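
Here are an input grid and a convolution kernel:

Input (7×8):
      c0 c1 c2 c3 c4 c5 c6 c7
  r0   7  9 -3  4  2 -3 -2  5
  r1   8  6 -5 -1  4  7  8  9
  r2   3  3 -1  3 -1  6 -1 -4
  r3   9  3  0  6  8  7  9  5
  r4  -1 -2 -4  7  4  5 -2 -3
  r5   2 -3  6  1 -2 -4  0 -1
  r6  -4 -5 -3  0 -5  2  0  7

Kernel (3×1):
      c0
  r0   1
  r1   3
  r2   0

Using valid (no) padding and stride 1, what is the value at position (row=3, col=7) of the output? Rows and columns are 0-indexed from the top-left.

The receptive field on the input at this output position is [5 / -3 / -1]. Elementwise product with the kernel and sum: 5·1 + -3·3.

-4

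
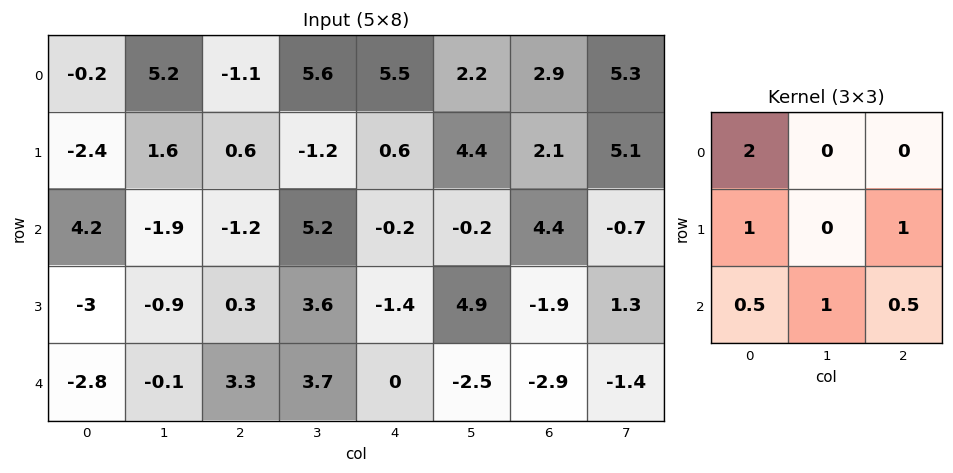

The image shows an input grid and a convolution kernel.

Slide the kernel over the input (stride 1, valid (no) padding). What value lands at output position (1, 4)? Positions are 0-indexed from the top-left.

8.65

The receptive field on the input at this output position is [0.6 4.4 2.1 / -0.2 -0.2 4.4 / -1.4 4.9 -1.9]. Elementwise product with the kernel and sum: 0.6·2 + -0.2·1 + 4.4·1 + -1.4·0.5 + 4.9·1 + -1.9·0.5.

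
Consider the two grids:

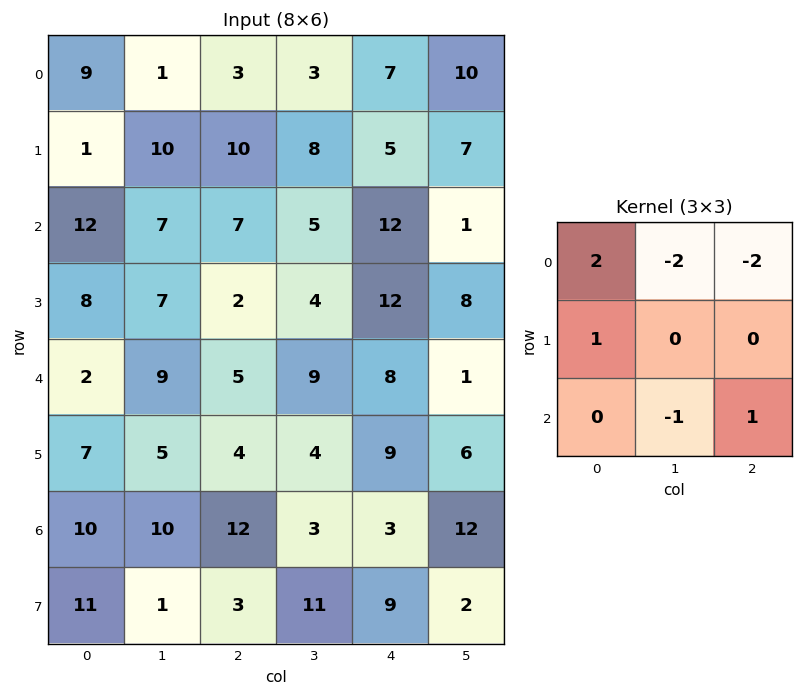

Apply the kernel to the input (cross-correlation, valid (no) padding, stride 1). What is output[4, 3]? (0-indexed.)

13

The receptive field on the input at this output position is [9 8 1 / 4 9 6 / 3 3 12]. Elementwise product with the kernel and sum: 9·2 + 8·-2 + 1·-2 + 4·1 + 3·-1 + 12·1.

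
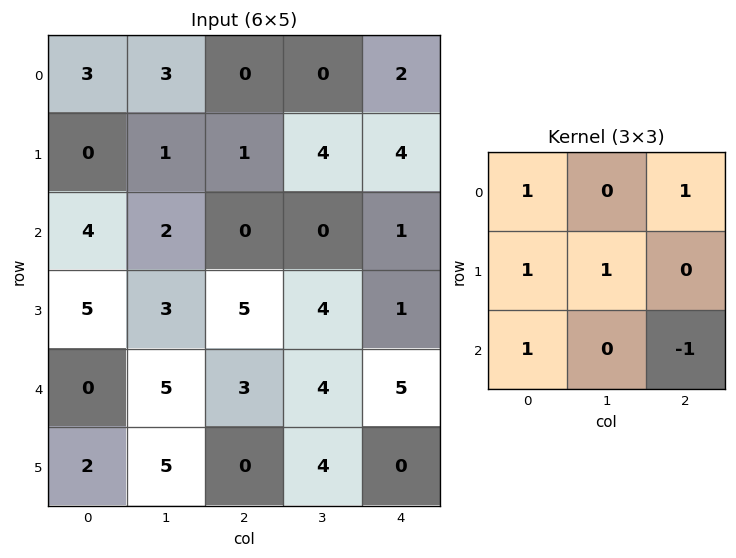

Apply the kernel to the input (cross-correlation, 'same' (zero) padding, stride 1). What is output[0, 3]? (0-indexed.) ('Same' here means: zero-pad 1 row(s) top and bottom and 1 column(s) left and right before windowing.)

The receptive field on the zero-padded input at this output position is [0 0 0 / 0 0 2 / 1 4 4]. Elementwise product with the kernel and sum: 0·1 + 0·1 + 0·1 + 0·1 + 1·1 + 4·-1.

-3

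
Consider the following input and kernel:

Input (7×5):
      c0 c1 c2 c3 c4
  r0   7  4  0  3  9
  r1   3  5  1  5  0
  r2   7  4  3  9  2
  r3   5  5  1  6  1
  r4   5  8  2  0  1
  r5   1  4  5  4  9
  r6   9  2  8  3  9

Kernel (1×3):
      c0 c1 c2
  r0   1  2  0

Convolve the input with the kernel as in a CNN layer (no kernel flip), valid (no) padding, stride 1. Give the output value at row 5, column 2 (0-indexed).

13

The receptive field on the input at this output position is [5 4 9]. Elementwise product with the kernel and sum: 5·1 + 4·2.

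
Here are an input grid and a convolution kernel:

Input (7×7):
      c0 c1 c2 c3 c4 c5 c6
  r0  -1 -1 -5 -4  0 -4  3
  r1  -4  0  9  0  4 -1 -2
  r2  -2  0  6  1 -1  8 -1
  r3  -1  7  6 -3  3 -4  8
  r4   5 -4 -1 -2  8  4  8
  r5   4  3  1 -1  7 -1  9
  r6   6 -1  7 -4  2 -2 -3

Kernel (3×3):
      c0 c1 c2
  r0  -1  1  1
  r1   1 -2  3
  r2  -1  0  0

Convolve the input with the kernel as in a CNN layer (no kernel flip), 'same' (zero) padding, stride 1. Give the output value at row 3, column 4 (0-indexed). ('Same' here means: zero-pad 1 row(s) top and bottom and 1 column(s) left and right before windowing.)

The receptive field on the zero-padded input at this output position is [1 -1 8 / -3 3 -4 / -2 8 4]. Elementwise product with the kernel and sum: 1·-1 + -1·1 + 8·1 + -3·1 + 3·-2 + -4·3 + -2·-1.

-13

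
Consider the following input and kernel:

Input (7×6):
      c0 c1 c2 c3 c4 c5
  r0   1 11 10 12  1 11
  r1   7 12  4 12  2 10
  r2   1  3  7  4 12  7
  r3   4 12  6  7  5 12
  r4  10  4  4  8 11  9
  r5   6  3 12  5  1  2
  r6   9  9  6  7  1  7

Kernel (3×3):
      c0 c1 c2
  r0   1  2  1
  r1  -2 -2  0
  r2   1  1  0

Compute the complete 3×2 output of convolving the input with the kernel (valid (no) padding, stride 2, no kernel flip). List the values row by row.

-1 14
-4 13
22 10

Output[0,0]: The receptive field on the input at this output position is [1 11 10 / 7 12 4 / 1 3 7]. Elementwise product with the kernel and sum: 1·1 + 11·2 + 10·1 + 7·-2 + 12·-2 + 1·1 + 3·1.
Output[0,1]: The receptive field on the input at this output position is [10 12 1 / 4 12 2 / 7 4 12]. Elementwise product with the kernel and sum: 10·1 + 12·2 + 1·1 + 4·-2 + 12·-2 + 7·1 + 4·1.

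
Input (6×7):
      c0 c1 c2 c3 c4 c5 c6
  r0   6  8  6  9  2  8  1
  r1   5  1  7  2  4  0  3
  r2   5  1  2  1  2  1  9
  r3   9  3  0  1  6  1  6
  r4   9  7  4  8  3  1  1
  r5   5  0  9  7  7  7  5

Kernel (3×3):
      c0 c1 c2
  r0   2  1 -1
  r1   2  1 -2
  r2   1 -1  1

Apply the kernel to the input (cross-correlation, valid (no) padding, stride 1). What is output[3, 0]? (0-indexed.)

52

The receptive field on the input at this output position is [9 3 0 / 9 7 4 / 5 0 9]. Elementwise product with the kernel and sum: 9·2 + 3·1 + 0·-1 + 9·2 + 7·1 + 4·-2 + 5·1 + 0·-1 + 9·1.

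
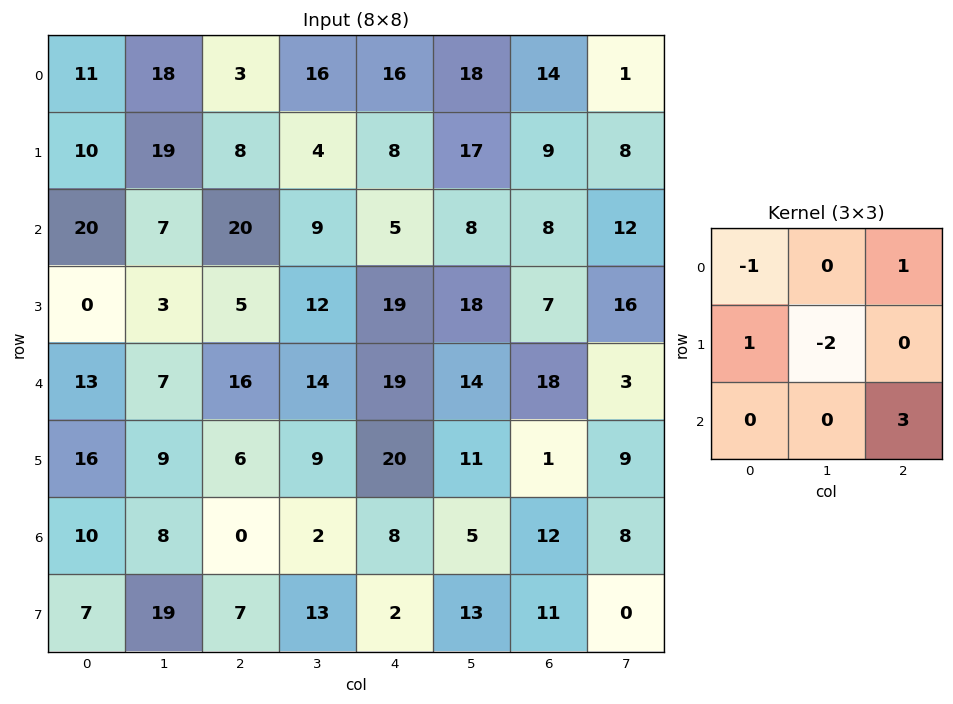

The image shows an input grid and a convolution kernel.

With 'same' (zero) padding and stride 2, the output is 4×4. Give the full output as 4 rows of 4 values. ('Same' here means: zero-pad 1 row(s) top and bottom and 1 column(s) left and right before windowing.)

Output[0,0]: The receptive field on the zero-padded input at this output position is [0 0 0 / 0 11 18 / 0 10 19]. Elementwise product with the kernel and sum: 0·-1 + 0·1 + 0·1 + 11·-2 + 19·3.
Output[0,1]: The receptive field on the zero-padded input at this output position is [0 0 0 / 18 3 16 / 19 8 4]. Elementwise product with the kernel and sum: 0·-1 + 0·1 + 18·1 + 3·-2 + 4·3.

35 24 35 14
-12 -12 66 31
4 11 15 3
46 47 27 -21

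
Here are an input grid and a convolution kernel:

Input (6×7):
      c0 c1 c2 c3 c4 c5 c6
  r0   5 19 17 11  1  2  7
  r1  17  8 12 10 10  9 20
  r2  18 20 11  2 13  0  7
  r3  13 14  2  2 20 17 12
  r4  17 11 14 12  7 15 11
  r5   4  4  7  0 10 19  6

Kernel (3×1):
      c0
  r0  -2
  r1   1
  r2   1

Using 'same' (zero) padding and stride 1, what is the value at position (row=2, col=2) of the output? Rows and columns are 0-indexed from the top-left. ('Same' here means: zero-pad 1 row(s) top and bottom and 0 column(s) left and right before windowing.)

-11

The receptive field on the zero-padded input at this output position is [12 / 11 / 2]. Elementwise product with the kernel and sum: 12·-2 + 11·1 + 2·1.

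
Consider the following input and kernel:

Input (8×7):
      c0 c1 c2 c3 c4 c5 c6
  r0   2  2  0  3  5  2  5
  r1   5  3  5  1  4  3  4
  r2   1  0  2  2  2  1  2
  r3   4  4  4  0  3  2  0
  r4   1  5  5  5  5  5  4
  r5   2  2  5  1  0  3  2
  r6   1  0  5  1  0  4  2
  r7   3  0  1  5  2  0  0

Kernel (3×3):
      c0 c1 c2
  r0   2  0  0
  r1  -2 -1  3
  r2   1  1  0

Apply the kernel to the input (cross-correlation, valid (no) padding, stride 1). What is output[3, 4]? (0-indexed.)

6

The receptive field on the input at this output position is [3 2 0 / 5 5 4 / 0 3 2]. Elementwise product with the kernel and sum: 3·2 + 5·-2 + 5·-1 + 4·3 + 0·1 + 3·1.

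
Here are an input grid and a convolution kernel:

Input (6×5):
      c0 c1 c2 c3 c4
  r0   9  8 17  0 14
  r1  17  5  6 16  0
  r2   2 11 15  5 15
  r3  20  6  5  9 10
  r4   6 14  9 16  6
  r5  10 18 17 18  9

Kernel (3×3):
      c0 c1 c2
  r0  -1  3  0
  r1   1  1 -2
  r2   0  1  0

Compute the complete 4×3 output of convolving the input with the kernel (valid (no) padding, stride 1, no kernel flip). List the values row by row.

Output[0,0]: The receptive field on the input at this output position is [9 8 17 / 17 5 6 / 2 11 15]. Elementwise product with the kernel and sum: 9·-1 + 8·3 + 17·1 + 5·1 + 6·-2 + 11·1.

36 37 10
-13 34 41
61 36 10
18 17 53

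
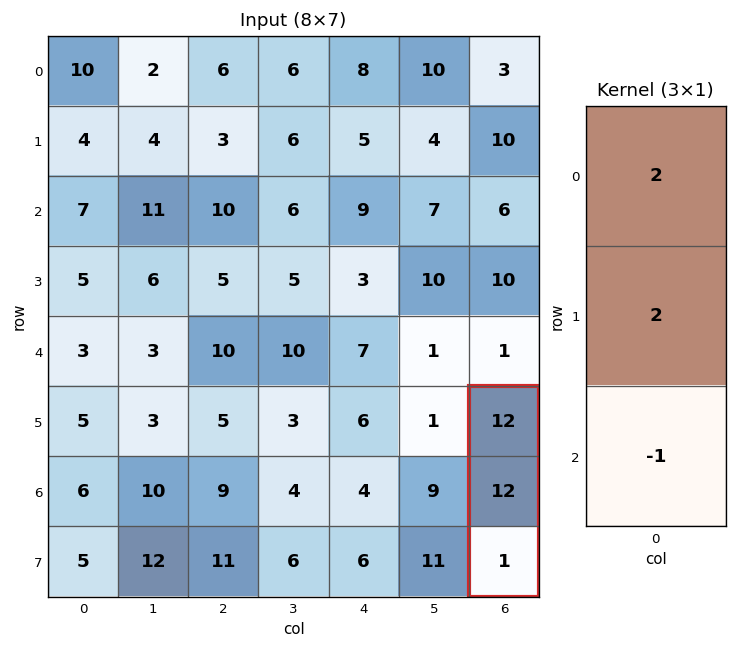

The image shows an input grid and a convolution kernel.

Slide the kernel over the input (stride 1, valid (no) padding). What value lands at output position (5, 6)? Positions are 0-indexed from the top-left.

47

The receptive field on the input at this output position is [12 / 12 / 1]. Elementwise product with the kernel and sum: 12·2 + 12·2 + 1·-1.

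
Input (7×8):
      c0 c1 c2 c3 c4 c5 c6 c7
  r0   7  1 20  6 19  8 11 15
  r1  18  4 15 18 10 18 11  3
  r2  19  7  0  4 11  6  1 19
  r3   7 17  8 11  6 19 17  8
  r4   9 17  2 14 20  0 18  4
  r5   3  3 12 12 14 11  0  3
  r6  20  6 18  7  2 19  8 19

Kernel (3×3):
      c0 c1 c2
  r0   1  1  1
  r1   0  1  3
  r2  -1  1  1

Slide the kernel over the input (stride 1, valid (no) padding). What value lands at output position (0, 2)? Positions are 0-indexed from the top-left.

108

The receptive field on the input at this output position is [20 6 19 / 15 18 10 / 0 4 11]. Elementwise product with the kernel and sum: 20·1 + 6·1 + 19·1 + 18·1 + 10·3 + 0·-1 + 4·1 + 11·1.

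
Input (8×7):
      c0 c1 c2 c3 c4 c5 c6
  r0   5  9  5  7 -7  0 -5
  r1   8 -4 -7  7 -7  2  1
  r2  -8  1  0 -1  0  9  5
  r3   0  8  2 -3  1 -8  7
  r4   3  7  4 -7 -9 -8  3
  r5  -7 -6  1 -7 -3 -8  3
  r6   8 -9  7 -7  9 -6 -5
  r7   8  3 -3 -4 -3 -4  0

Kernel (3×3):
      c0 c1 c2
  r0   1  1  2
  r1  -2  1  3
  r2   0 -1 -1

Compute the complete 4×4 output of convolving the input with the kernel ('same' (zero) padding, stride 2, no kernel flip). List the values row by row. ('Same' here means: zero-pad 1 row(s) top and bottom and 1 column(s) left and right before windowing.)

28 8 -16 -6
-13 -1 40 -17
53 -21 -26 15
-49 -8 -14 2

Output[0,0]: The receptive field on the zero-padded input at this output position is [0 0 0 / 0 5 9 / 0 8 -4]. Elementwise product with the kernel and sum: 0·1 + 0·1 + 0·2 + 0·-2 + 5·1 + 9·3 + 8·-1 + -4·-1.
Output[0,1]: The receptive field on the zero-padded input at this output position is [0 0 0 / 9 5 7 / -4 -7 7]. Elementwise product with the kernel and sum: 0·1 + 0·1 + 0·2 + 9·-2 + 5·1 + 7·3 + -7·-1 + 7·-1.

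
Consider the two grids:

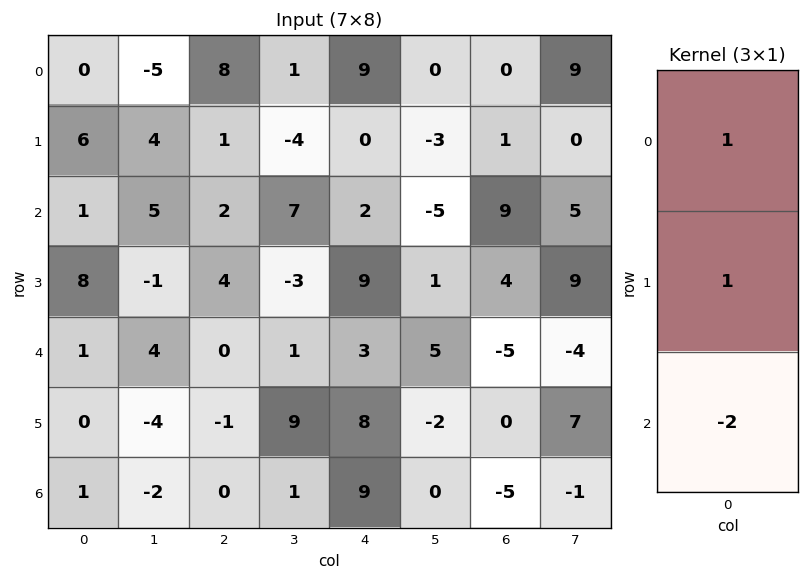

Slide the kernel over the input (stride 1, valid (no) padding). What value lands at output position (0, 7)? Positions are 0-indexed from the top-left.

-1

The receptive field on the input at this output position is [9 / 0 / 5]. Elementwise product with the kernel and sum: 9·1 + 0·1 + 5·-2.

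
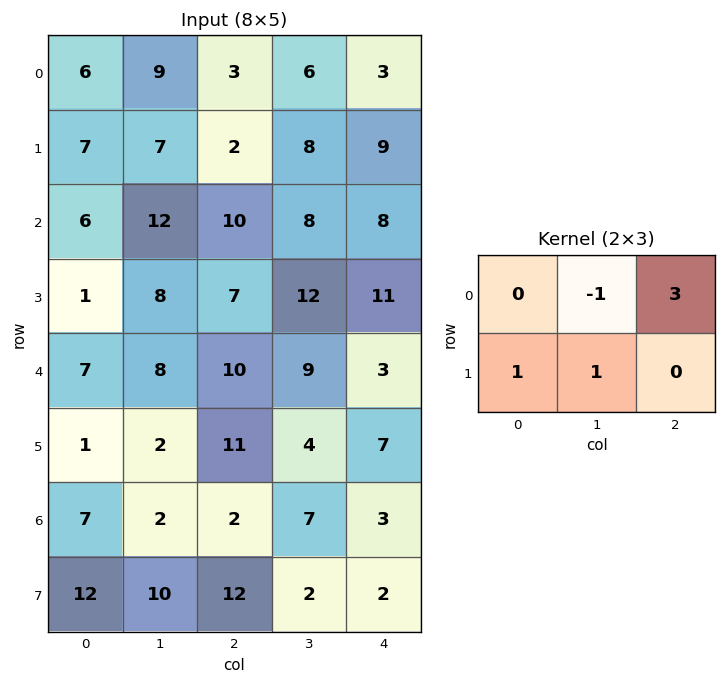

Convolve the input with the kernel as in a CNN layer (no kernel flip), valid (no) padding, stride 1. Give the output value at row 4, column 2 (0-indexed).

The receptive field on the input at this output position is [10 9 3 / 11 4 7]. Elementwise product with the kernel and sum: 9·-1 + 3·3 + 11·1 + 4·1.

15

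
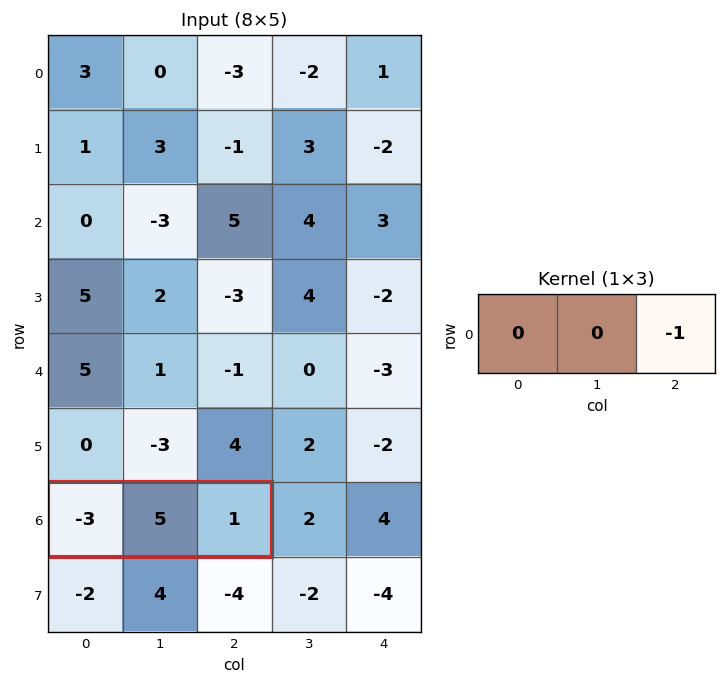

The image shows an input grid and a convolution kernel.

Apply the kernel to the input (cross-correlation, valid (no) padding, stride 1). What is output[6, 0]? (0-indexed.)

-1

The receptive field on the input at this output position is [-3 5 1]. Elementwise product with the kernel and sum: 1·-1.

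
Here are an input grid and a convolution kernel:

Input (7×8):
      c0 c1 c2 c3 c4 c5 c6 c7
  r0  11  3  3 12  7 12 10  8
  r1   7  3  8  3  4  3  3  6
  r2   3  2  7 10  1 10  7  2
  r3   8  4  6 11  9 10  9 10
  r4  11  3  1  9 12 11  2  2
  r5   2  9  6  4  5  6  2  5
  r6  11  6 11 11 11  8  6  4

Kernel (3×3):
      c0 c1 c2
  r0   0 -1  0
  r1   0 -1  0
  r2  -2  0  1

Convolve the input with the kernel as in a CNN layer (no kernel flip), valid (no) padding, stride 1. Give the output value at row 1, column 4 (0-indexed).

-22

The receptive field on the input at this output position is [4 3 3 / 1 10 7 / 9 10 9]. Elementwise product with the kernel and sum: 3·-1 + 10·-1 + 9·-2 + 9·1.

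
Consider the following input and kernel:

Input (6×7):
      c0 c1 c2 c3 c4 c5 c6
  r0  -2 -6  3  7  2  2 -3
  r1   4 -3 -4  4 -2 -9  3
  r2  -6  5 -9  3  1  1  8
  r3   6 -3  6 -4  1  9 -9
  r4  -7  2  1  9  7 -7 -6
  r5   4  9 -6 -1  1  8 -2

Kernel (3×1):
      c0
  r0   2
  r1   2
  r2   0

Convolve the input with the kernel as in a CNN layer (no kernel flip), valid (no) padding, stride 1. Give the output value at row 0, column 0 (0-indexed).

The receptive field on the input at this output position is [-2 / 4 / -6]. Elementwise product with the kernel and sum: -2·2 + 4·2.

4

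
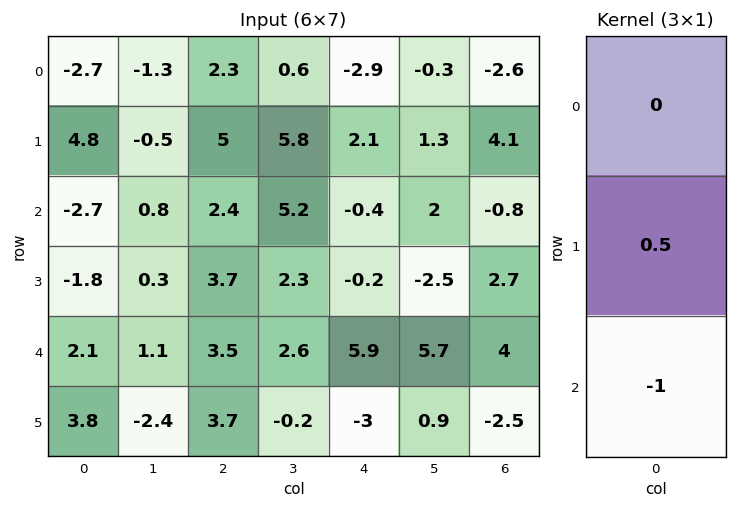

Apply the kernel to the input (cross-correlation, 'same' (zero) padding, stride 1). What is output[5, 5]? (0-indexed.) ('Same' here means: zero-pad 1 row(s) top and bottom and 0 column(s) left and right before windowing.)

0.45

The receptive field on the zero-padded input at this output position is [5.7 / 0.9 / 0]. Elementwise product with the kernel and sum: 0.9·0.5 + 0·-1.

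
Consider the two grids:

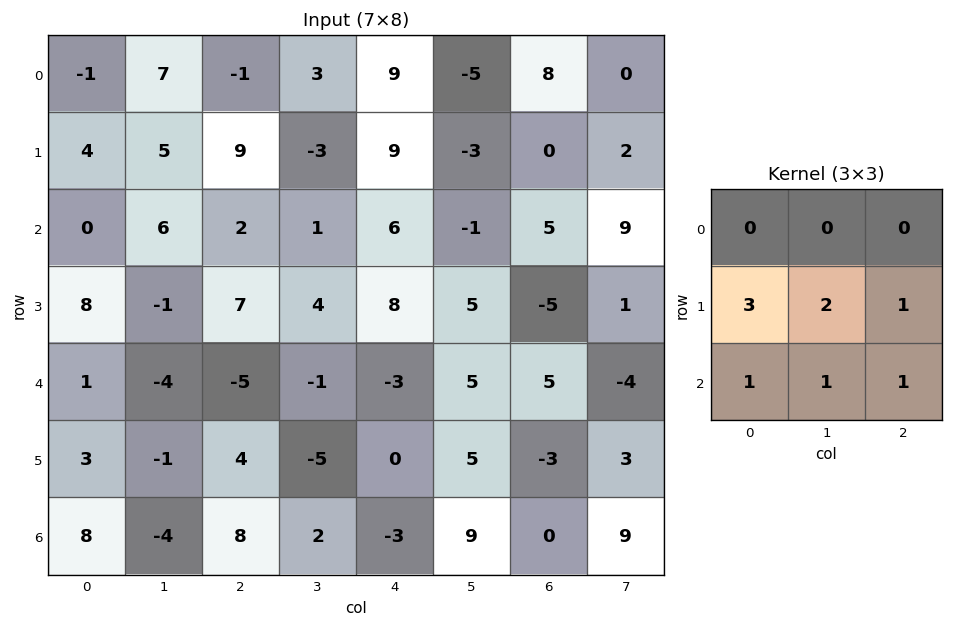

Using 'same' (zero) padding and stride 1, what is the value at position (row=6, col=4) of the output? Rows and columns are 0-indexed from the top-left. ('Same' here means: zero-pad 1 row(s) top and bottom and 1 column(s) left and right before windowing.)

The receptive field on the zero-padded input at this output position is [-5 0 5 / 2 -3 9 / 0 0 0]. Elementwise product with the kernel and sum: 2·3 + -3·2 + 9·1 + 0·1 + 0·1 + 0·1.

9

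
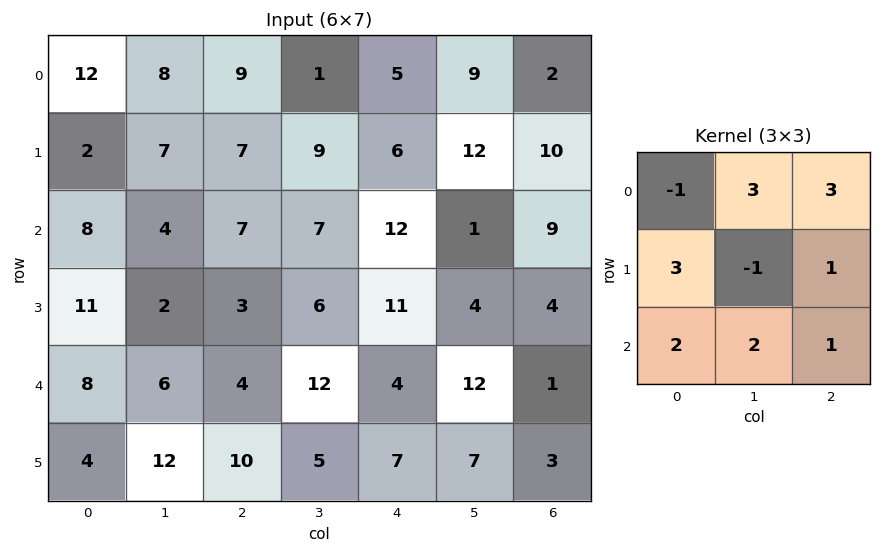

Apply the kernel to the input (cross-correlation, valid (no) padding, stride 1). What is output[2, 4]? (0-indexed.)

84

The receptive field on the input at this output position is [12 1 9 / 11 4 4 / 4 12 1]. Elementwise product with the kernel and sum: 12·-1 + 1·3 + 9·3 + 11·3 + 4·-1 + 4·1 + 4·2 + 12·2 + 1·1.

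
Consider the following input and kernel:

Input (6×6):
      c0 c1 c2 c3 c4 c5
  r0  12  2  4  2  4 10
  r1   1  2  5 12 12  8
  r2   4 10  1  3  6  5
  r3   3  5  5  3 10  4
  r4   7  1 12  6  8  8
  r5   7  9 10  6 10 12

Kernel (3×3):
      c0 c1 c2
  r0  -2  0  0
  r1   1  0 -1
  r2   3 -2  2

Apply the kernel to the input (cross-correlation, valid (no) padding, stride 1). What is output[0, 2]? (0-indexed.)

The receptive field on the input at this output position is [4 2 4 / 5 12 12 / 1 3 6]. Elementwise product with the kernel and sum: 4·-2 + 5·1 + 12·-1 + 1·3 + 3·-2 + 6·2.

-6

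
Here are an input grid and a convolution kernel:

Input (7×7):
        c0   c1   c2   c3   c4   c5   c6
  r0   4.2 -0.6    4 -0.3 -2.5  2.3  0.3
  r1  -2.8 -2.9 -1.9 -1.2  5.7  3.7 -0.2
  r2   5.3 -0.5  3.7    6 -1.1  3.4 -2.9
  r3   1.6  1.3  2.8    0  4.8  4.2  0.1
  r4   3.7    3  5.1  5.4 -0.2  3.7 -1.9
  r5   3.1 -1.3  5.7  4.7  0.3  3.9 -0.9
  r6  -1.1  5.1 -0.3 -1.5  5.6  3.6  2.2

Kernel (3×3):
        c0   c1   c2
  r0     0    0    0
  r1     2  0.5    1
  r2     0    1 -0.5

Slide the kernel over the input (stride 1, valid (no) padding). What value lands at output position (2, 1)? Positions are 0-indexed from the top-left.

6.4

The receptive field on the input at this output position is [-0.5 3.7 6 / 1.3 2.8 0 / 3 5.1 5.4]. Elementwise product with the kernel and sum: 1.3·2 + 2.8·0.5 + 0·1 + 5.1·1 + 5.4·-0.5.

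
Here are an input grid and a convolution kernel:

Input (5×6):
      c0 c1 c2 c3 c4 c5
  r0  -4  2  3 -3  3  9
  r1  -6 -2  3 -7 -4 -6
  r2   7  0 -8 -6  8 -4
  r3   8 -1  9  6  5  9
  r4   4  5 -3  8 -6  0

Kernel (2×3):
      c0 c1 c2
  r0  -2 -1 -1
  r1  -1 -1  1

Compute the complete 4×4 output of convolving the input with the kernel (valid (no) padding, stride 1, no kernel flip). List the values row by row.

Output[0,0]: The receptive field on the input at this output position is [-4 2 3 / -6 -2 3]. Elementwise product with the kernel and sum: -4·-2 + 2·-1 + 3·-1 + -6·-1 + -2·-1 + 3·1.
Output[0,1]: The receptive field on the input at this output position is [2 3 -3 / -2 3 -7]. Elementwise product with the kernel and sum: 2·-2 + 3·-1 + -3·-1 + -2·-1 + 3·-1 + -7·1.

14 -12 -6 -1
-4 10 27 18
-4 12 4 6
-36 -7 -40 -28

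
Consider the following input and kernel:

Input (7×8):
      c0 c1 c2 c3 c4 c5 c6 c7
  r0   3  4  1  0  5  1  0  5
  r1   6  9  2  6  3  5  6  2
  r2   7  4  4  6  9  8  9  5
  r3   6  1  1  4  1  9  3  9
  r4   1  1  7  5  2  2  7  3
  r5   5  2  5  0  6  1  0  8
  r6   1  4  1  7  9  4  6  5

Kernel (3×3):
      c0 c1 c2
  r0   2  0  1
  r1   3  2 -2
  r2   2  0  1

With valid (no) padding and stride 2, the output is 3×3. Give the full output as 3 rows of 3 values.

Output[0,0]: The receptive field on the input at this output position is [3 4 1 / 6 9 2 / 7 4 4]. Elementwise product with the kernel and sum: 3·2 + 1·1 + 6·3 + 9·2 + 2·-2 + 7·2 + 4·1.

57 36 44
45 42 53
21 30 55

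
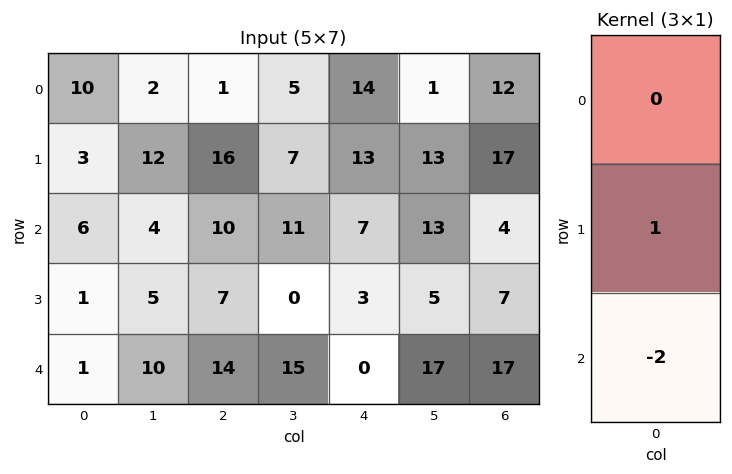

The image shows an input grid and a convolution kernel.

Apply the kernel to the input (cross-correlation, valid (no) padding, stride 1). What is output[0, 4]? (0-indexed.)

-1

The receptive field on the input at this output position is [14 / 13 / 7]. Elementwise product with the kernel and sum: 13·1 + 7·-2.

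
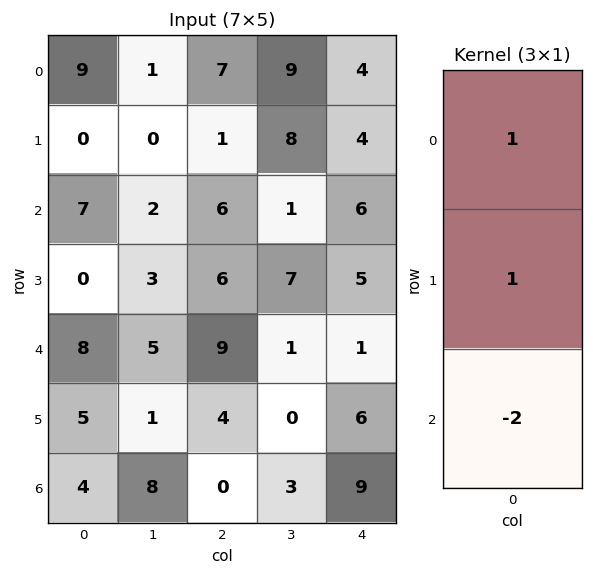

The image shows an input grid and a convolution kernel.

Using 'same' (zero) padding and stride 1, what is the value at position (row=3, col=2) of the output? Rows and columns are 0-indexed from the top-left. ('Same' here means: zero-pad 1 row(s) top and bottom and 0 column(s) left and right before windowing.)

-6

The receptive field on the zero-padded input at this output position is [6 / 6 / 9]. Elementwise product with the kernel and sum: 6·1 + 6·1 + 9·-2.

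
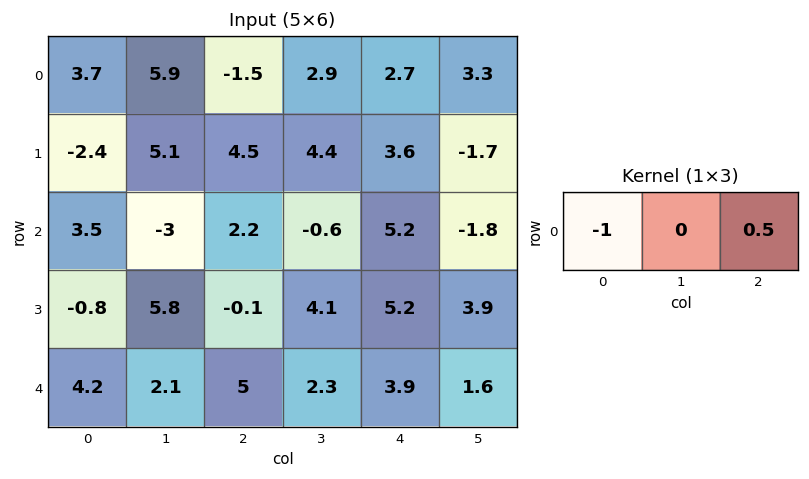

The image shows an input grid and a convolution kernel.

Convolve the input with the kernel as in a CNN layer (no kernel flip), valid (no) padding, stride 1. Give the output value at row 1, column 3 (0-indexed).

-5.25

The receptive field on the input at this output position is [4.4 3.6 -1.7]. Elementwise product with the kernel and sum: 4.4·-1 + -1.7·0.5.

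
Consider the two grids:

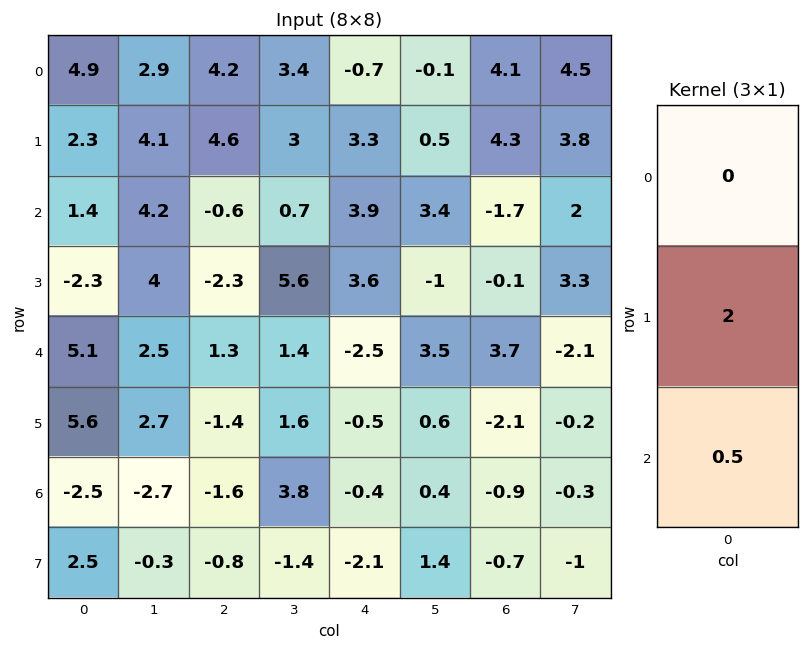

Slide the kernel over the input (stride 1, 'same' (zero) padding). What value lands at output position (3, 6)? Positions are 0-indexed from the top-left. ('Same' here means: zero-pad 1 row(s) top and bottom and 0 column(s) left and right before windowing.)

1.65

The receptive field on the zero-padded input at this output position is [-1.7 / -0.1 / 3.7]. Elementwise product with the kernel and sum: -0.1·2 + 3.7·0.5.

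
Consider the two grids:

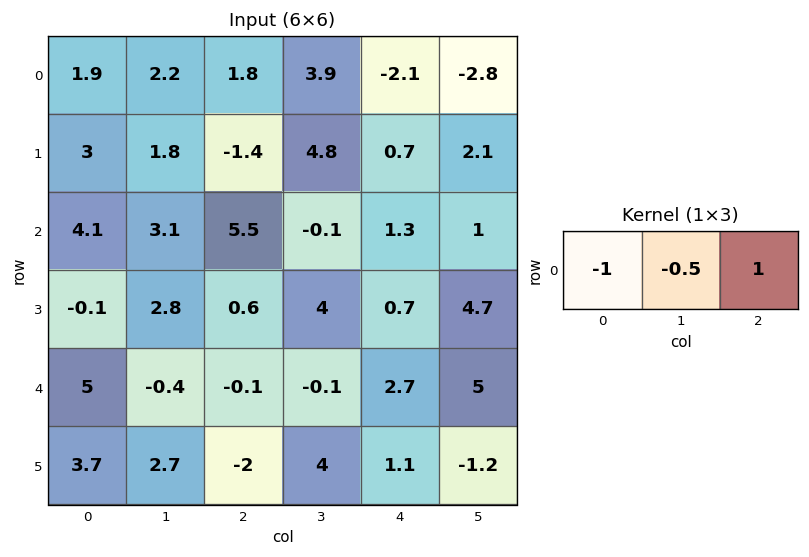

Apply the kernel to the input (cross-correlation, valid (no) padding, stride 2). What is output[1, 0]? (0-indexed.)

The receptive field on the input at this output position is [4.1 3.1 5.5]. Elementwise product with the kernel and sum: 4.1·-1 + 3.1·-0.5 + 5.5·1.

-0.15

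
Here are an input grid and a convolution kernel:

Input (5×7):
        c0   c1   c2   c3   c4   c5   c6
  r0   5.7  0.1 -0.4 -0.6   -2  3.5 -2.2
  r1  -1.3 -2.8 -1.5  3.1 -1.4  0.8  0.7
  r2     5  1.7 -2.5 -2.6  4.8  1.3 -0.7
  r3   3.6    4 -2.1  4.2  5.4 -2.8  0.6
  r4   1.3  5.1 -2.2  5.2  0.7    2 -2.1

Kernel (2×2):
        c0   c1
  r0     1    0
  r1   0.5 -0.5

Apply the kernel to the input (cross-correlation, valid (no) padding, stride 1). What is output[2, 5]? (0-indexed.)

The receptive field on the input at this output position is [1.3 -0.7 / -2.8 0.6]. Elementwise product with the kernel and sum: 1.3·1 + -2.8·0.5 + 0.6·-0.5.

-0.4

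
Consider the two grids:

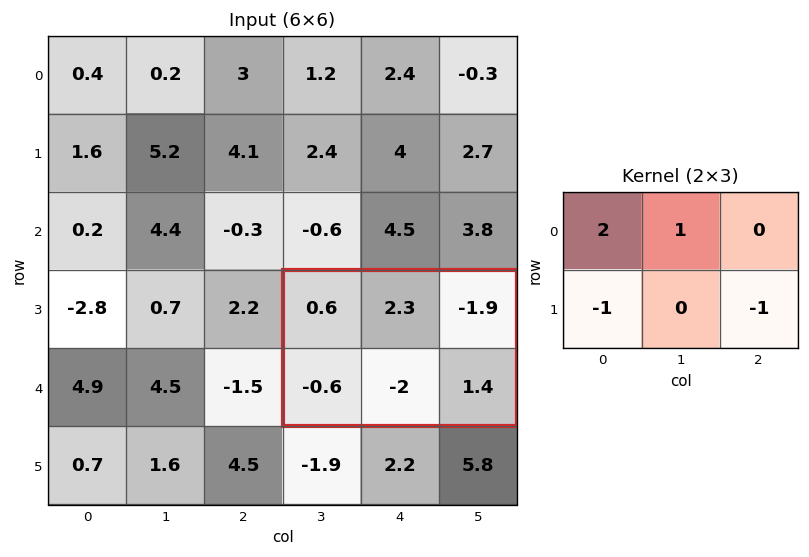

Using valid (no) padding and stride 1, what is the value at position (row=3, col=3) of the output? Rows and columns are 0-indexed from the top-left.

The receptive field on the input at this output position is [0.6 2.3 -1.9 / -0.6 -2 1.4]. Elementwise product with the kernel and sum: 0.6·2 + 2.3·1 + -0.6·-1 + 1.4·-1.

2.7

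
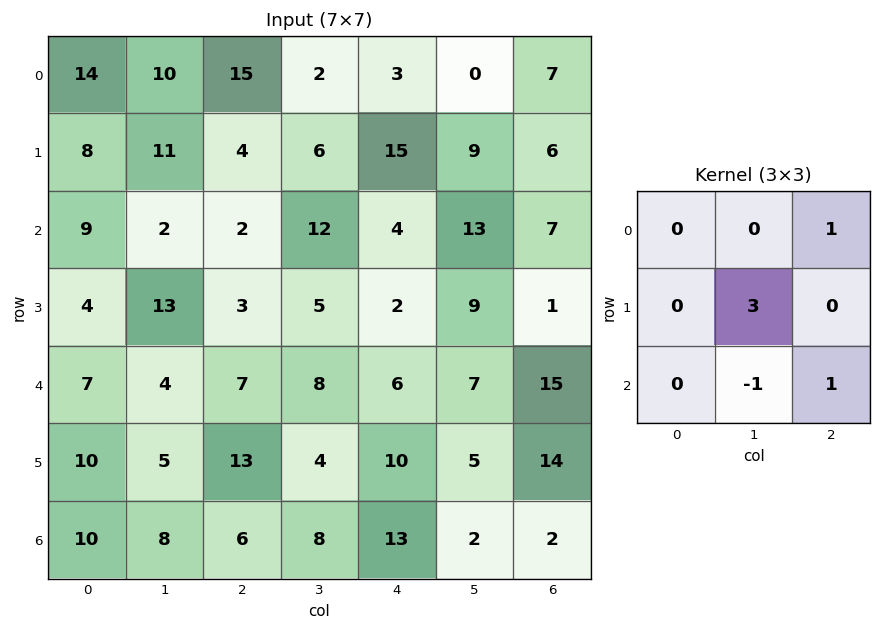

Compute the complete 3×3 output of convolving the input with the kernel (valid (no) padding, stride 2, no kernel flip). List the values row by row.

Output[0,0]: The receptive field on the input at this output position is [14 10 15 / 8 11 4 / 9 2 2]. Elementwise product with the kernel and sum: 15·1 + 11·3 + 2·-1 + 2·1.
Output[0,1]: The receptive field on the input at this output position is [15 2 3 / 4 6 15 / 2 12 4]. Elementwise product with the kernel and sum: 3·1 + 6·3 + 12·-1 + 4·1.

48 13 28
44 17 42
20 23 30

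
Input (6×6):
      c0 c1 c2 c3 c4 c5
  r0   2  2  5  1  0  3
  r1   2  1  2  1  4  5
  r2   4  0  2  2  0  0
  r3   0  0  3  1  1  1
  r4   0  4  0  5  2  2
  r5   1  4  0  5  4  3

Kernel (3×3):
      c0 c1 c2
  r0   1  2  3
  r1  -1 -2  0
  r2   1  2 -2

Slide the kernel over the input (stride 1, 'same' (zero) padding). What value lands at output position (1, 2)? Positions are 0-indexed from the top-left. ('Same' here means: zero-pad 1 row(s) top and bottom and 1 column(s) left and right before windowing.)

10

The receptive field on the zero-padded input at this output position is [2 5 1 / 1 2 1 / 0 2 2]. Elementwise product with the kernel and sum: 2·1 + 5·2 + 1·3 + 1·-1 + 2·-2 + 0·1 + 2·2 + 2·-2.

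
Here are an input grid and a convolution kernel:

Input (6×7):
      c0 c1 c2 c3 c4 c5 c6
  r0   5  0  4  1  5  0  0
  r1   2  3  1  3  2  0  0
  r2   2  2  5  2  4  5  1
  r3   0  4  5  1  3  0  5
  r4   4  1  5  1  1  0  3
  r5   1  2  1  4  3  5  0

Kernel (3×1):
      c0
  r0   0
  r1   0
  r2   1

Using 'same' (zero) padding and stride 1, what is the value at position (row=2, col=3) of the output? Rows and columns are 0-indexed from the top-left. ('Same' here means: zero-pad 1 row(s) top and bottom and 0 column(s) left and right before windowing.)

The receptive field on the zero-padded input at this output position is [3 / 2 / 1]. Elementwise product with the kernel and sum: 1·1.

1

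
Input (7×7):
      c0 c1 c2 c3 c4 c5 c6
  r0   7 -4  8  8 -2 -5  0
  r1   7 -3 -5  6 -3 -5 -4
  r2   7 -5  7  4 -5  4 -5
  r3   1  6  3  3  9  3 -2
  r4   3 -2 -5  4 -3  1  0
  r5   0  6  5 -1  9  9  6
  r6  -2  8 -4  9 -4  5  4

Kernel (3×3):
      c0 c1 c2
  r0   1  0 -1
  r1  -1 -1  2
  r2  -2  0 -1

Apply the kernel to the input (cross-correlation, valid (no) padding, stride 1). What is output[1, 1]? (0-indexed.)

-18

The receptive field on the input at this output position is [-3 -5 6 / -5 7 4 / 6 3 3]. Elementwise product with the kernel and sum: -3·1 + 6·-1 + -5·-1 + 7·-1 + 4·2 + 6·-2 + 3·-1.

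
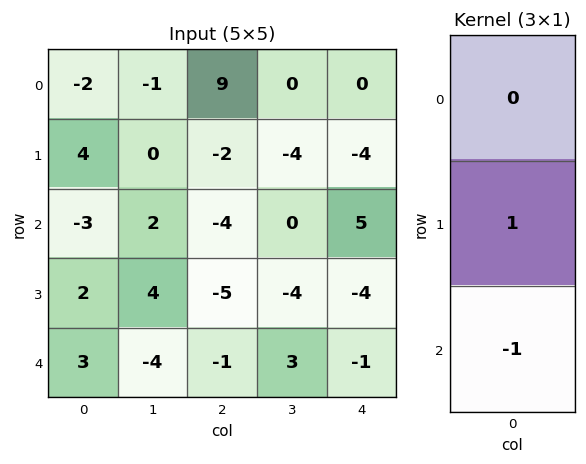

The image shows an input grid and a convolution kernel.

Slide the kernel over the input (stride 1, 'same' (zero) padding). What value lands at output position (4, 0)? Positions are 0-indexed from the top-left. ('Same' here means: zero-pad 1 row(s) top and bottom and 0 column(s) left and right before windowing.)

The receptive field on the zero-padded input at this output position is [2 / 3 / 0]. Elementwise product with the kernel and sum: 3·1 + 0·-1.

3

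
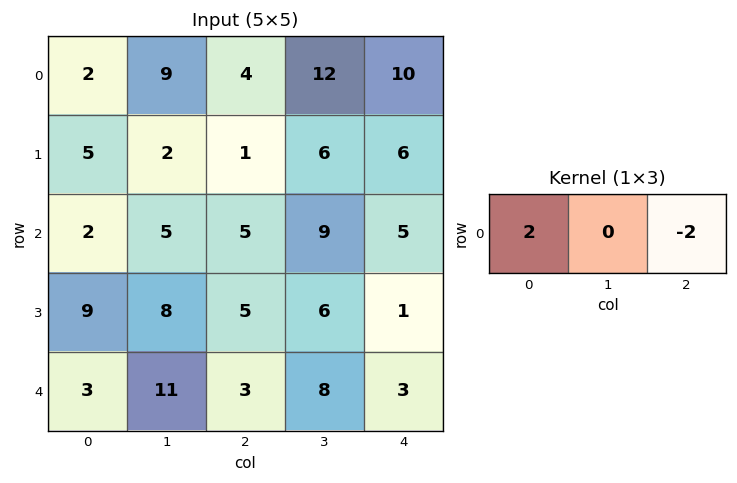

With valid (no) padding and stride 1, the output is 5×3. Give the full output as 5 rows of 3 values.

Output[0,0]: The receptive field on the input at this output position is [2 9 4]. Elementwise product with the kernel and sum: 2·2 + 4·-2.
Output[0,1]: The receptive field on the input at this output position is [9 4 12]. Elementwise product with the kernel and sum: 9·2 + 12·-2.

-4 -6 -12
8 -8 -10
-6 -8 0
8 4 8
0 6 0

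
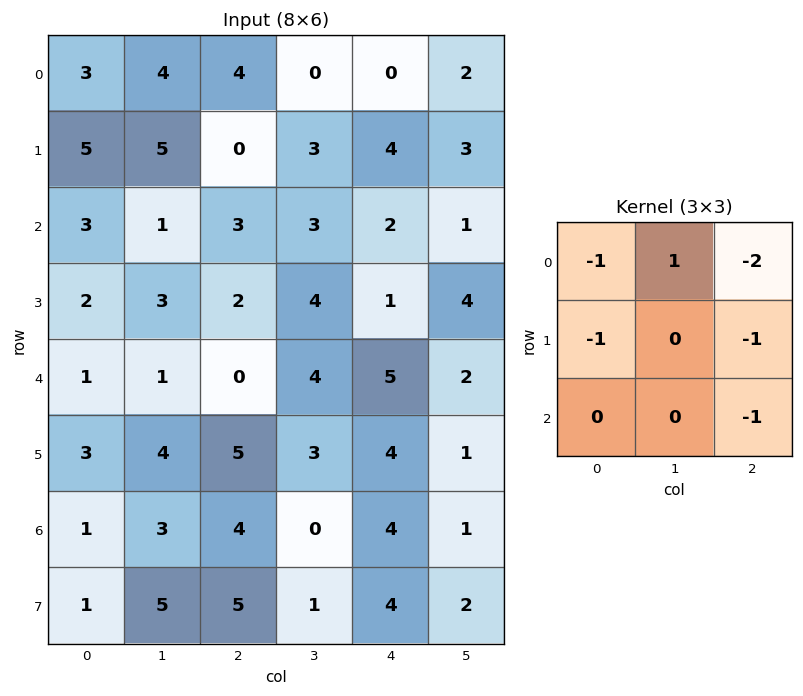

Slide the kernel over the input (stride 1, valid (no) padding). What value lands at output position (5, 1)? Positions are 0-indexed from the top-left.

-9

The receptive field on the input at this output position is [4 5 3 / 3 4 0 / 5 5 1]. Elementwise product with the kernel and sum: 4·-1 + 5·1 + 3·-2 + 3·-1 + 0·-1 + 1·-1.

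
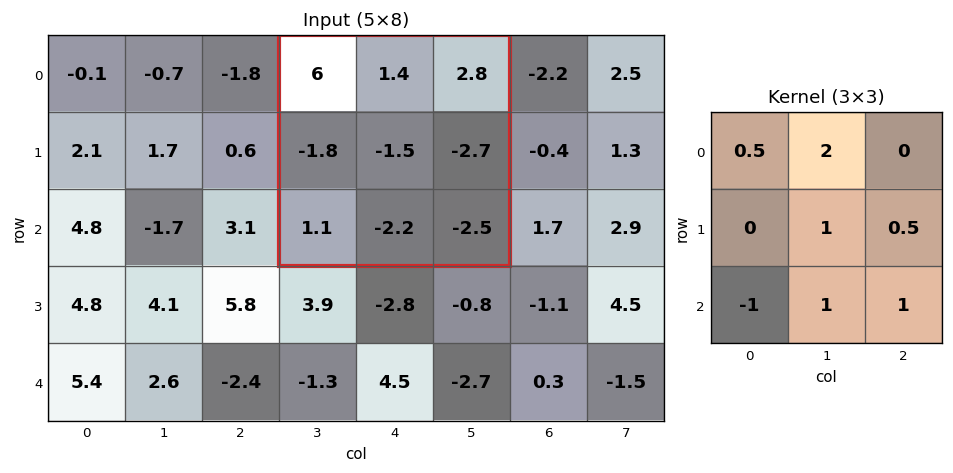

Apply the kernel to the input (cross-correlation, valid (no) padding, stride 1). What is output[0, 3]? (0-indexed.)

The receptive field on the input at this output position is [6 1.4 2.8 / -1.8 -1.5 -2.7 / 1.1 -2.2 -2.5]. Elementwise product with the kernel and sum: 6·0.5 + 1.4·2 + -1.5·1 + -2.7·0.5 + 1.1·-1 + -2.2·1 + -2.5·1.

-2.85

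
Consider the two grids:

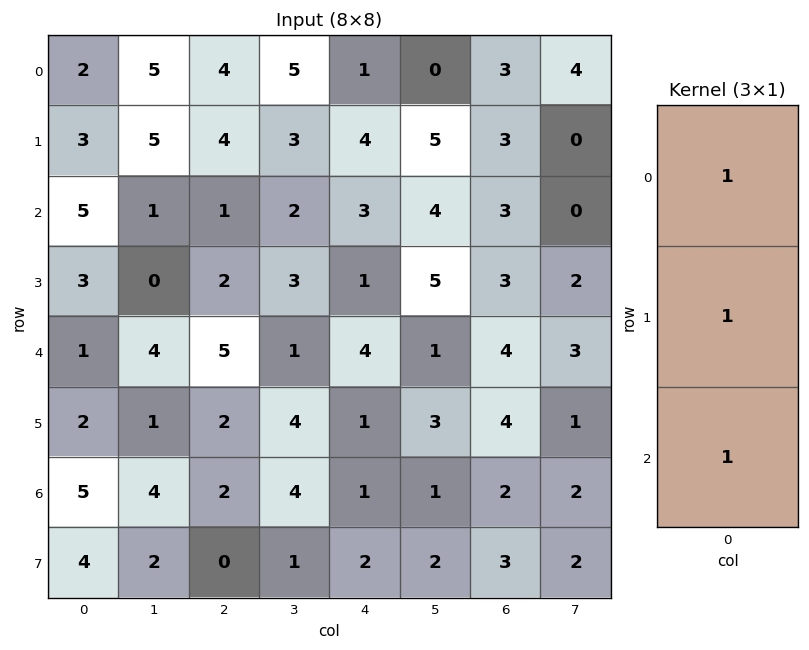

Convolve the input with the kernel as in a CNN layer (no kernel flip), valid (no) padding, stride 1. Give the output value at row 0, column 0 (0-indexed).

The receptive field on the input at this output position is [2 / 3 / 5]. Elementwise product with the kernel and sum: 2·1 + 3·1 + 5·1.

10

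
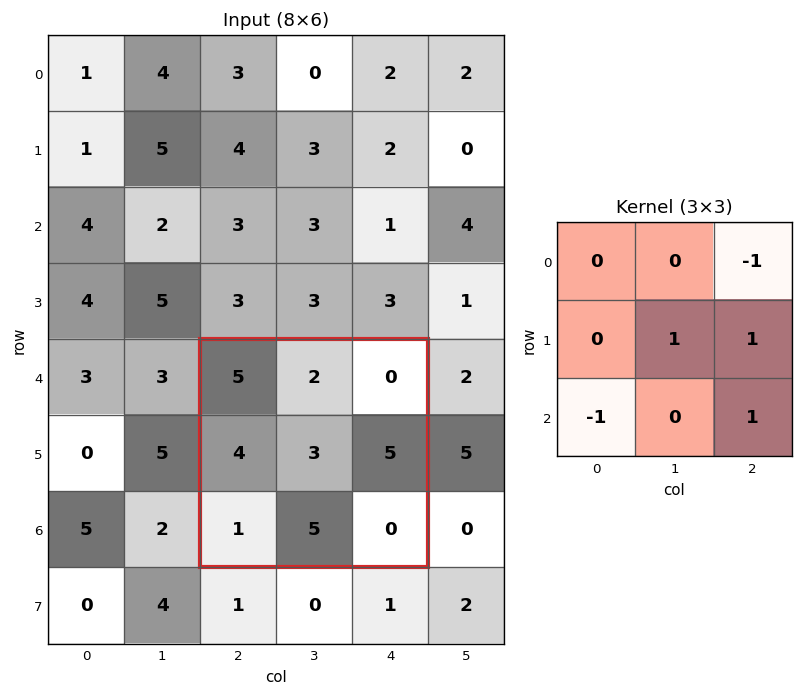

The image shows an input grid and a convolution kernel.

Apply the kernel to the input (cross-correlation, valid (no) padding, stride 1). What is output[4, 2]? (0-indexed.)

The receptive field on the input at this output position is [5 2 0 / 4 3 5 / 1 5 0]. Elementwise product with the kernel and sum: 0·-1 + 3·1 + 5·1 + 1·-1 + 0·1.

7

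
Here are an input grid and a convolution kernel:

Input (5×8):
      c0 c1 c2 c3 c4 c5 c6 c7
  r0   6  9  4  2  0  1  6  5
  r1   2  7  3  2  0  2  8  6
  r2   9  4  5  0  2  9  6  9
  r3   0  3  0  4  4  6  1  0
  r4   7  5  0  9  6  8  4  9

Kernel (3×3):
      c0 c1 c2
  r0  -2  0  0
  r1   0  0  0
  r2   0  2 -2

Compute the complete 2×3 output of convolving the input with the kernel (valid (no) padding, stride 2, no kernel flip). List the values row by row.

-14 -12 6
-8 -4 4

Output[0,0]: The receptive field on the input at this output position is [6 9 4 / 2 7 3 / 9 4 5]. Elementwise product with the kernel and sum: 6·-2 + 4·2 + 5·-2.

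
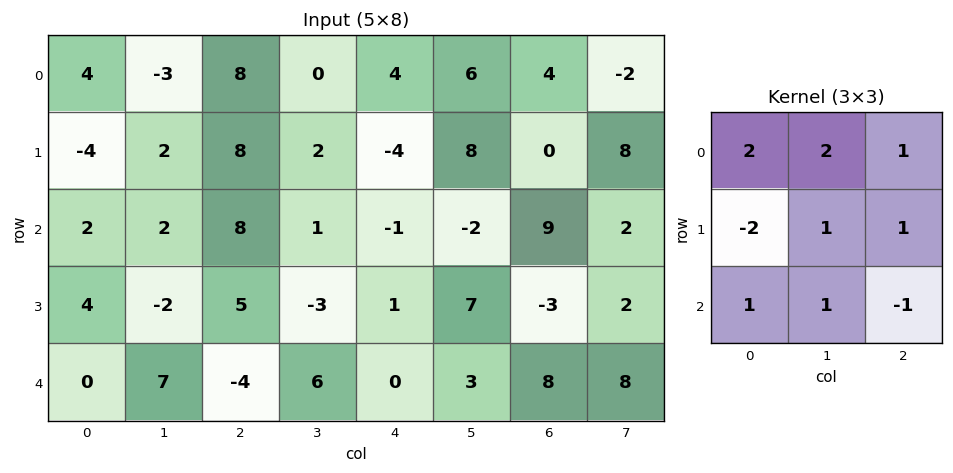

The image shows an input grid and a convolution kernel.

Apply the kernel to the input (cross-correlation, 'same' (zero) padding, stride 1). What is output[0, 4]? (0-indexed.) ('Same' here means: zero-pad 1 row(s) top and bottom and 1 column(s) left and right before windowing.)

0

The receptive field on the zero-padded input at this output position is [0 0 0 / 0 4 6 / 2 -4 8]. Elementwise product with the kernel and sum: 0·2 + 0·2 + 0·1 + 0·-2 + 4·1 + 6·1 + 2·1 + -4·1 + 8·-1.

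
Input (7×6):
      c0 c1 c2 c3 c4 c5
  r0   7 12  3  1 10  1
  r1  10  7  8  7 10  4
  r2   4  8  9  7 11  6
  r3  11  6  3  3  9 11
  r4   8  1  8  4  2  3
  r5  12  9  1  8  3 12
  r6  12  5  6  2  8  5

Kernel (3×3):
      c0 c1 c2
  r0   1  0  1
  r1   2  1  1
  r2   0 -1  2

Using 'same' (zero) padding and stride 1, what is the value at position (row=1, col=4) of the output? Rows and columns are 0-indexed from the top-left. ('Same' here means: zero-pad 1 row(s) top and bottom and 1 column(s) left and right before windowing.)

The receptive field on the zero-padded input at this output position is [1 10 1 / 7 10 4 / 7 11 6]. Elementwise product with the kernel and sum: 1·1 + 1·1 + 7·2 + 10·1 + 4·1 + 11·-1 + 6·2.

31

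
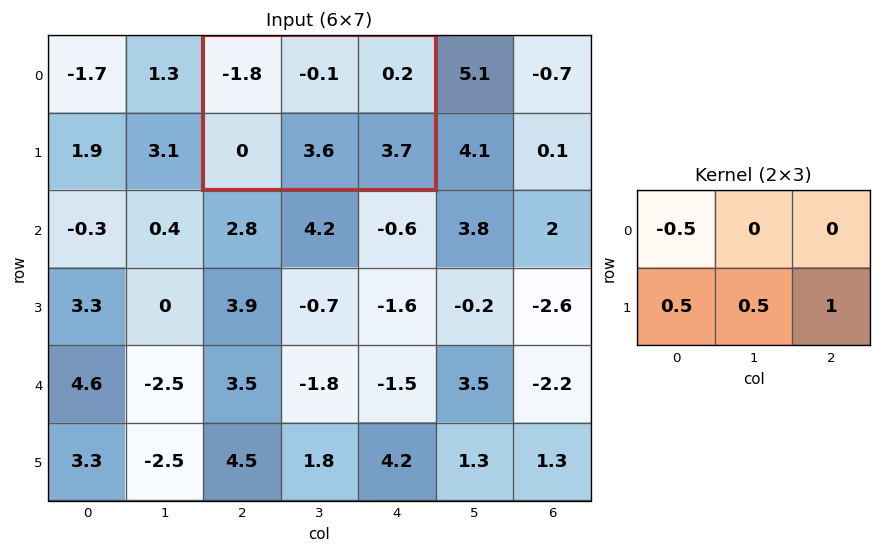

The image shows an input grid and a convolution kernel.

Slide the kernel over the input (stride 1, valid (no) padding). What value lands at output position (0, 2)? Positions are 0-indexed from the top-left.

The receptive field on the input at this output position is [-1.8 -0.1 0.2 / 0 3.6 3.7]. Elementwise product with the kernel and sum: -1.8·-0.5 + 0·0.5 + 3.6·0.5 + 3.7·1.

6.4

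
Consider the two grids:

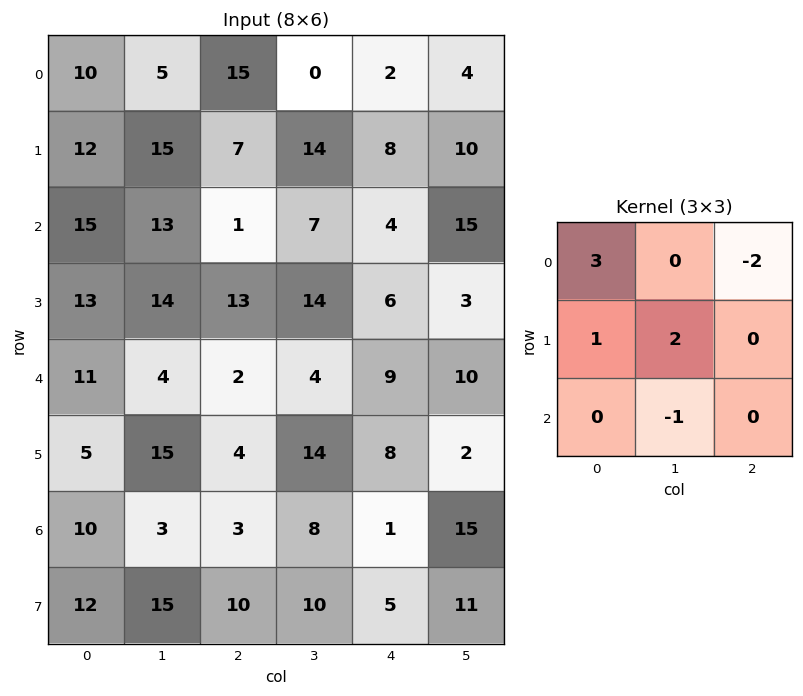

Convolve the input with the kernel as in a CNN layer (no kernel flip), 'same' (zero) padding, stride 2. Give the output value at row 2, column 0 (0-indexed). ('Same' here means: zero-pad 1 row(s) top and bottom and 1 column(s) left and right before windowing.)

The receptive field on the zero-padded input at this output position is [0 13 14 / 0 11 4 / 0 5 15]. Elementwise product with the kernel and sum: 0·3 + 14·-2 + 0·1 + 11·2 + 5·-1.

-11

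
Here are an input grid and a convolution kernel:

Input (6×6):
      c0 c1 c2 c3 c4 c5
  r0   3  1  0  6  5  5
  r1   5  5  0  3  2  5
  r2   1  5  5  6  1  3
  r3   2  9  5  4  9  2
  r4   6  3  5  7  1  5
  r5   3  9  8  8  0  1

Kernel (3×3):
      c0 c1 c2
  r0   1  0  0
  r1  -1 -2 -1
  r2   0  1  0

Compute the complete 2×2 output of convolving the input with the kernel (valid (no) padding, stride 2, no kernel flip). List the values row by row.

-7 -2
-21 -10

Output[0,0]: The receptive field on the input at this output position is [3 1 0 / 5 5 0 / 1 5 5]. Elementwise product with the kernel and sum: 3·1 + 5·-1 + 5·-2 + 0·-1 + 5·1.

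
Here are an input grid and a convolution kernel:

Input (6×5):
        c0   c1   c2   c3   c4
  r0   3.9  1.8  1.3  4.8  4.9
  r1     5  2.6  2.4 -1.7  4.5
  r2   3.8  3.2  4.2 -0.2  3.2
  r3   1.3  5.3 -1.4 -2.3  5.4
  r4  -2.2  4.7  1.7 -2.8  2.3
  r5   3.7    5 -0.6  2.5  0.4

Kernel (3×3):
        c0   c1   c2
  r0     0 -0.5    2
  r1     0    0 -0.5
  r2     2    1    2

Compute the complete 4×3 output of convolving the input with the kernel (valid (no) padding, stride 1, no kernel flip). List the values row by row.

19.7 20 19.75
6.5 0.1 13.95
11.2 4.15 9
4.9 11.9 12.9

Output[0,0]: The receptive field on the input at this output position is [3.9 1.8 1.3 / 5 2.6 2.4 / 3.8 3.2 4.2]. Elementwise product with the kernel and sum: 1.8·-0.5 + 1.3·2 + 2.4·-0.5 + 3.8·2 + 3.2·1 + 4.2·2.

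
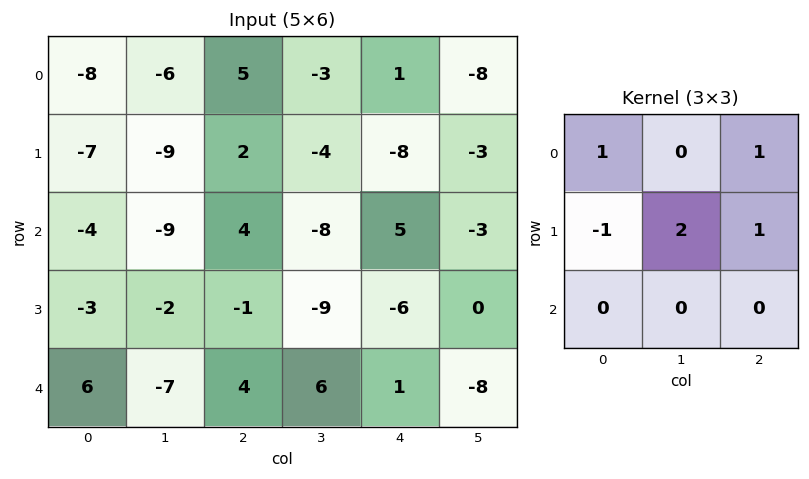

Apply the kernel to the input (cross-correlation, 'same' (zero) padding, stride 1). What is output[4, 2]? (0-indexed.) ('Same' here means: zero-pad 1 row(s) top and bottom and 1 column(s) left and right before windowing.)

10

The receptive field on the zero-padded input at this output position is [-2 -1 -9 / -7 4 6 / 0 0 0]. Elementwise product with the kernel and sum: -2·1 + -9·1 + -7·-1 + 4·2 + 6·1.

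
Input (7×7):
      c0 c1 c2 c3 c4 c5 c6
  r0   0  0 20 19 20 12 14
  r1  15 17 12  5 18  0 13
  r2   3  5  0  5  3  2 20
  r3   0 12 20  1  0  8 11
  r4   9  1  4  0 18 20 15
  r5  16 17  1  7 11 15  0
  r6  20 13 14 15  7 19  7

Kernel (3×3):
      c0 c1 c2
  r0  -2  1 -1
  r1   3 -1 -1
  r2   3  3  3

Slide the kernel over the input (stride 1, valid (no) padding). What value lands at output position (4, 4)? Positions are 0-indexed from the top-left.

86

The receptive field on the input at this output position is [18 20 15 / 11 15 0 / 7 19 7]. Elementwise product with the kernel and sum: 18·-2 + 20·1 + 15·-1 + 11·3 + 15·-1 + 0·-1 + 7·3 + 19·3 + 7·3.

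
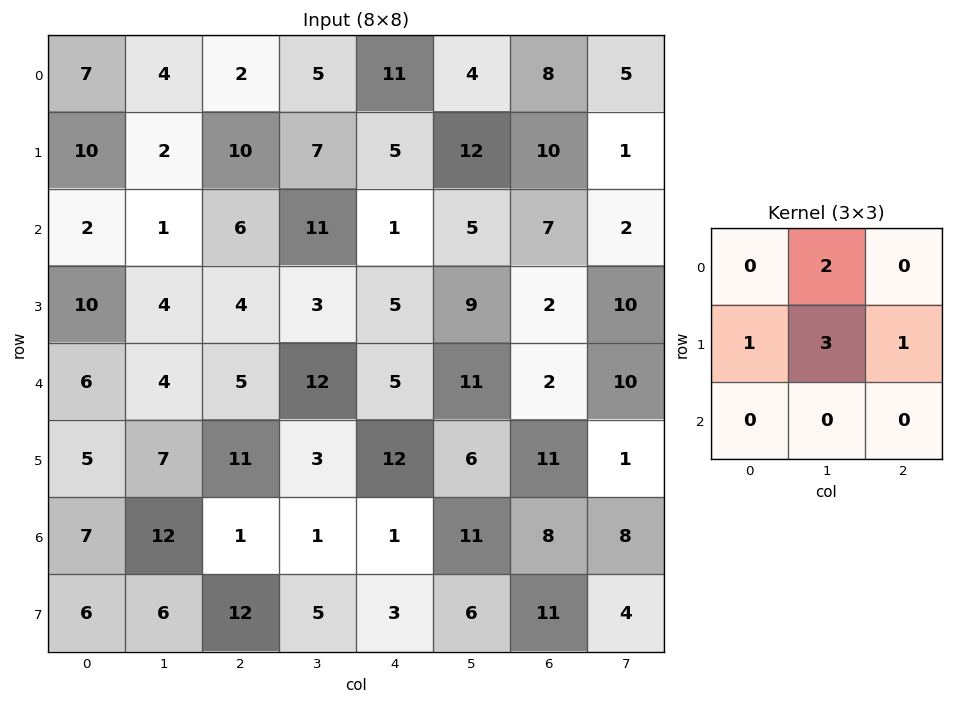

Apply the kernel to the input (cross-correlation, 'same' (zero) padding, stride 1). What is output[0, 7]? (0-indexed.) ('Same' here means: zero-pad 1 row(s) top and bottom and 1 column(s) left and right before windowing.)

The receptive field on the zero-padded input at this output position is [0 0 0 / 8 5 0 / 10 1 0]. Elementwise product with the kernel and sum: 0·2 + 8·1 + 5·3 + 0·1.

23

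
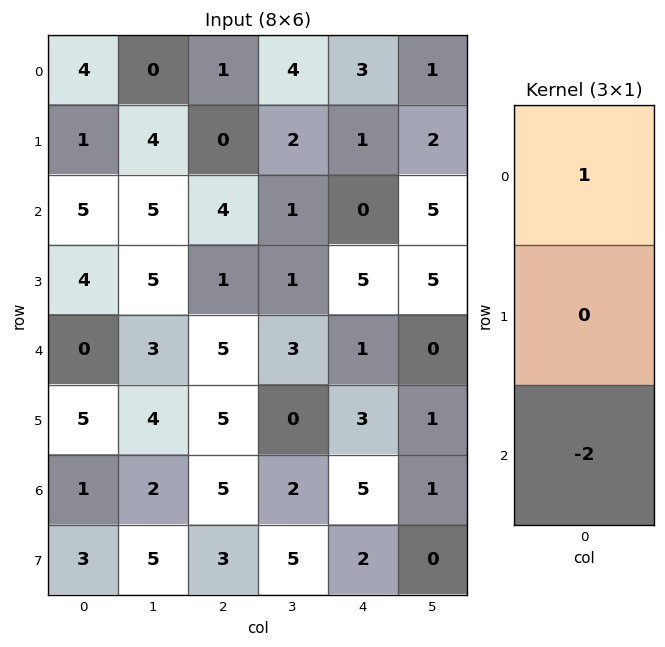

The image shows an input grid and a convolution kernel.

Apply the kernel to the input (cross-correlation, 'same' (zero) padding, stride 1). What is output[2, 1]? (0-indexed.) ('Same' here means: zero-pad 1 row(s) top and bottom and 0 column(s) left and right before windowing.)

The receptive field on the zero-padded input at this output position is [4 / 5 / 5]. Elementwise product with the kernel and sum: 4·1 + 5·-2.

-6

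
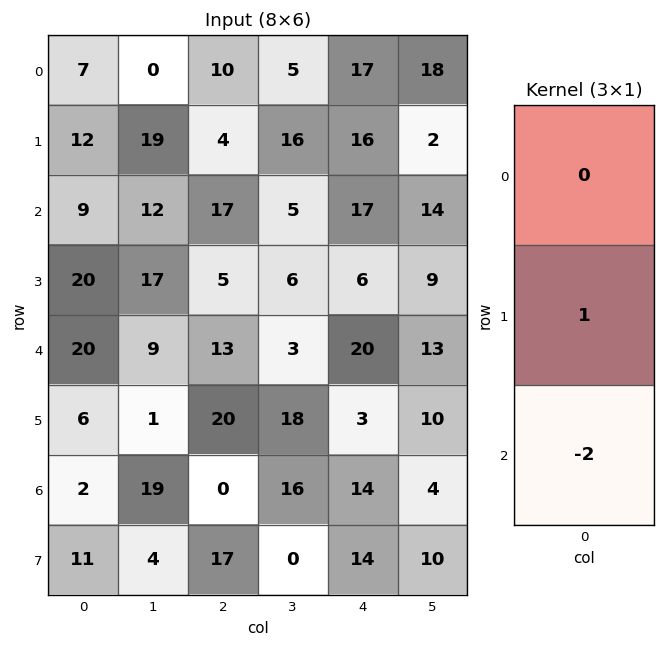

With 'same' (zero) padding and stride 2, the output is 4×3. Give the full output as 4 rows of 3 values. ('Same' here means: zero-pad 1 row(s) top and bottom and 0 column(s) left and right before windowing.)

Output[0,0]: The receptive field on the zero-padded input at this output position is [0 / 7 / 12]. Elementwise product with the kernel and sum: 7·1 + 12·-2.
Output[0,1]: The receptive field on the zero-padded input at this output position is [0 / 10 / 4]. Elementwise product with the kernel and sum: 10·1 + 4·-2.

-17 2 -15
-31 7 5
8 -27 14
-20 -34 -14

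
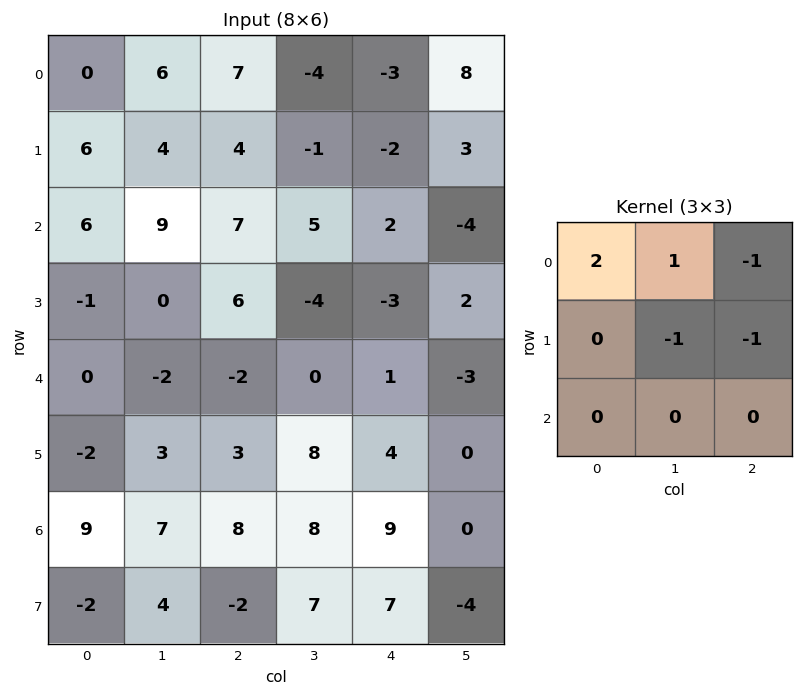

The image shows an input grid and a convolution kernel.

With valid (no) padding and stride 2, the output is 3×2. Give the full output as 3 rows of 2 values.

-9 16
8 24
-6 -17

Output[0,0]: The receptive field on the input at this output position is [0 6 7 / 6 4 4 / 6 9 7]. Elementwise product with the kernel and sum: 0·2 + 6·1 + 7·-1 + 4·-1 + 4·-1.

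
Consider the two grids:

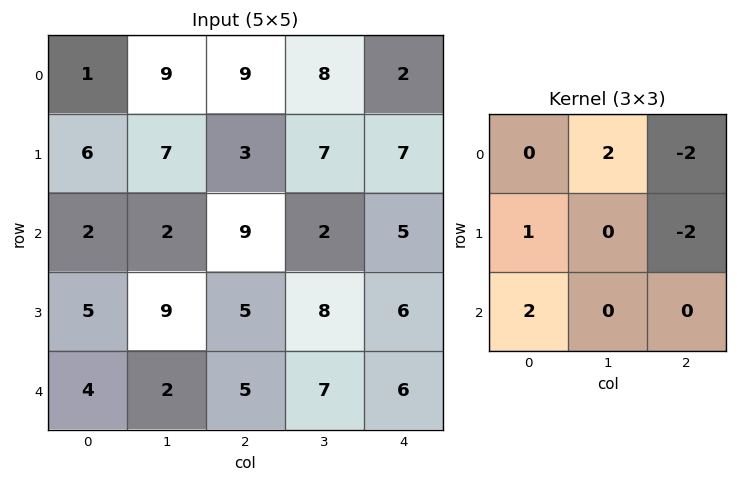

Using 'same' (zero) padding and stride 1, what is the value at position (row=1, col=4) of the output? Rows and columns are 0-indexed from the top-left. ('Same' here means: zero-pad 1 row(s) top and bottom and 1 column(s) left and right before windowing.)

15

The receptive field on the zero-padded input at this output position is [8 2 0 / 7 7 0 / 2 5 0]. Elementwise product with the kernel and sum: 2·2 + 0·-2 + 7·1 + 0·-2 + 2·2.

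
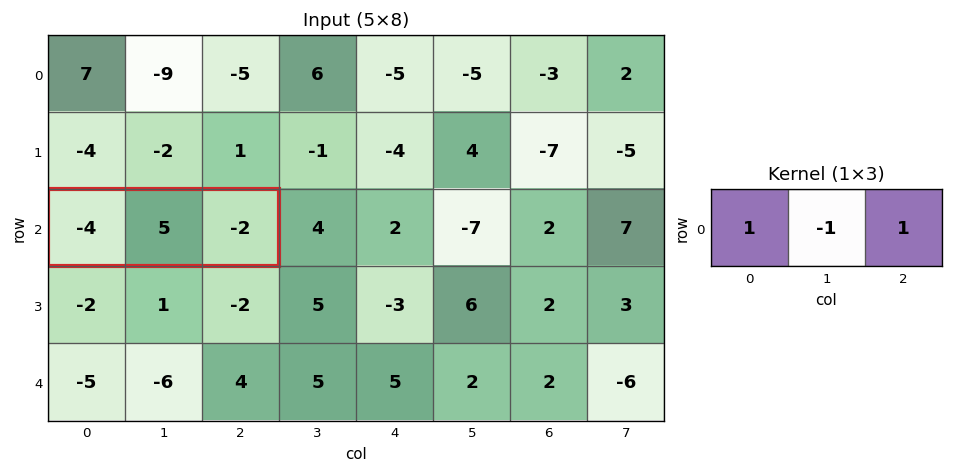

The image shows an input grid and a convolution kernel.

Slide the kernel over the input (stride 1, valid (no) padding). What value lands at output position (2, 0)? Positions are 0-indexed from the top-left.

The receptive field on the input at this output position is [-4 5 -2]. Elementwise product with the kernel and sum: -4·1 + 5·-1 + -2·1.

-11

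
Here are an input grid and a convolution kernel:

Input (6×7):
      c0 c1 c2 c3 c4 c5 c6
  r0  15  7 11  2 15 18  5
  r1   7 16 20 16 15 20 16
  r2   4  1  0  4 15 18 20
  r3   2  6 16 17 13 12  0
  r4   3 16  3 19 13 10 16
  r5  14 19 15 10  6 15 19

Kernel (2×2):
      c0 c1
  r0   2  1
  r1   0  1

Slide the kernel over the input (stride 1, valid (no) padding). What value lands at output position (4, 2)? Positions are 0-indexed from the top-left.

The receptive field on the input at this output position is [3 19 / 15 10]. Elementwise product with the kernel and sum: 3·2 + 19·1 + 10·1.

35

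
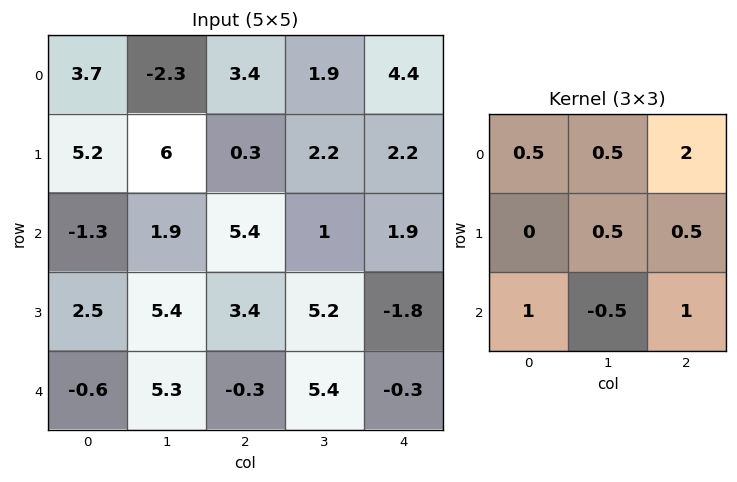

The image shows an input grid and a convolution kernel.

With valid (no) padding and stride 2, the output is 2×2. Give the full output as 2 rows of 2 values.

Output[0,0]: The receptive field on the input at this output position is [3.7 -2.3 3.4 / 5.2 6 0.3 / -1.3 1.9 5.4]. Elementwise product with the kernel and sum: 3.7·0.5 + -2.3·0.5 + 3.4·2 + 6·0.5 + 0.3·0.5 + -1.3·1 + 1.9·-0.5 + 5.4·1.

13.8 20.45
11.95 5.4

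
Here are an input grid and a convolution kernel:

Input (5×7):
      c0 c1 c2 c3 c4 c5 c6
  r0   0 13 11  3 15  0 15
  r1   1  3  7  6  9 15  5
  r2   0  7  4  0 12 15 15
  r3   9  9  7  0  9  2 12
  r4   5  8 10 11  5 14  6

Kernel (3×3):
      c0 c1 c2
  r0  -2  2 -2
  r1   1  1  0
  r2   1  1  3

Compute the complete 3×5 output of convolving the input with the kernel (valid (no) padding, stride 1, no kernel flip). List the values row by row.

Output[0,0]: The receptive field on the input at this output position is [0 13 11 / 1 3 7 / 0 7 4]. Elementwise product with the kernel and sum: 0·-2 + 13·2 + 11·-2 + 1·1 + 3·1 + 0·1 + 7·1 + 4·3.

27 11 7 96 36
36 23 18 3 76
67 61 11 61 24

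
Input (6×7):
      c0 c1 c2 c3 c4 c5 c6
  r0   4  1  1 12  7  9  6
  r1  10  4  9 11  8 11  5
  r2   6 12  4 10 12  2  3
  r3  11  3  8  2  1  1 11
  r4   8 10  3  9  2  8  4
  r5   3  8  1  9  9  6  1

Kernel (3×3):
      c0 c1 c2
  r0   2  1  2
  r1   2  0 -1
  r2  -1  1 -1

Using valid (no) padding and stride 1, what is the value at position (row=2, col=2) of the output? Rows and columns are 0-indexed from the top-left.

61

The receptive field on the input at this output position is [4 10 12 / 8 2 1 / 3 9 2]. Elementwise product with the kernel and sum: 4·2 + 10·1 + 12·2 + 8·2 + 1·-1 + 3·-1 + 9·1 + 2·-1.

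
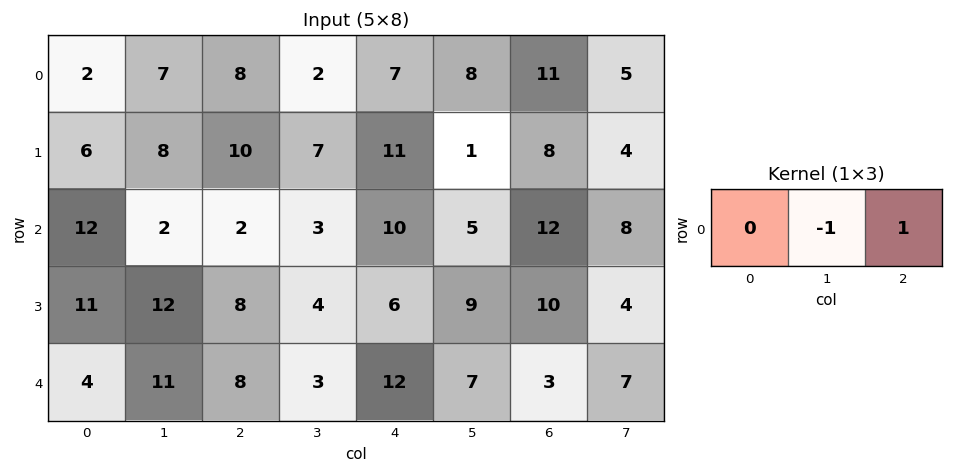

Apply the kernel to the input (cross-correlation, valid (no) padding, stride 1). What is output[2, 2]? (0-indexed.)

7

The receptive field on the input at this output position is [2 3 10]. Elementwise product with the kernel and sum: 3·-1 + 10·1.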